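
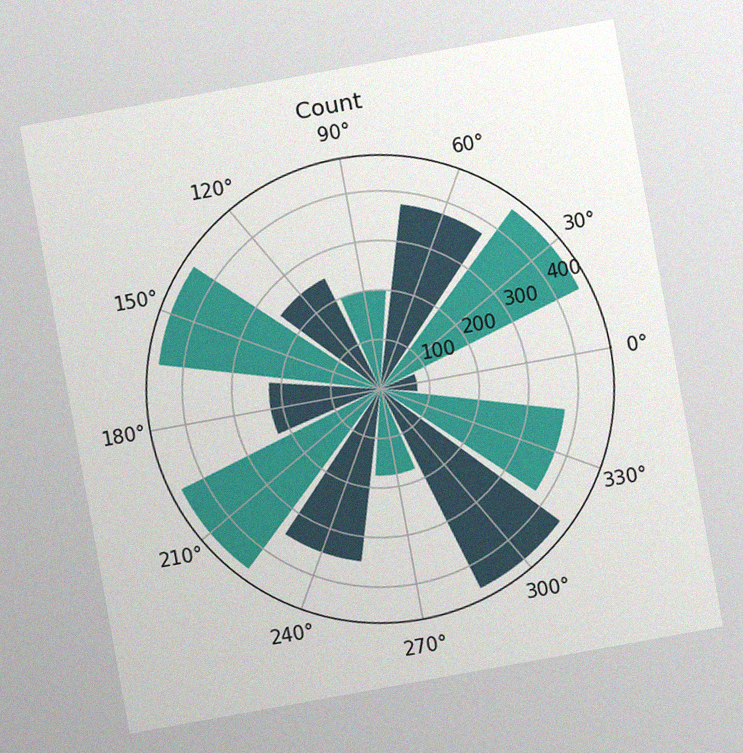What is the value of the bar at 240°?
350

The chart is tilted about 10° counter-clockwise, with some photo noise. The bar at 240° reaches 350 on the radial axis.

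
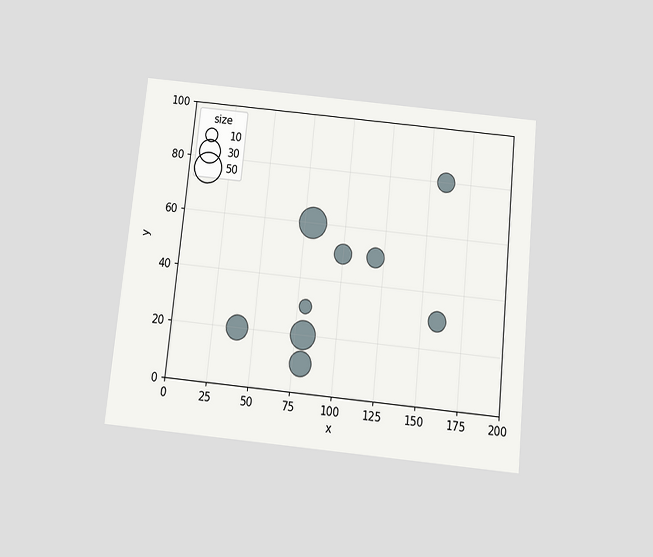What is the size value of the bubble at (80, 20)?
The chart is tilted about 6° clockwise and viewed slightly from below. Matching the bubble at (80, 20) against the size legend gives 40.

40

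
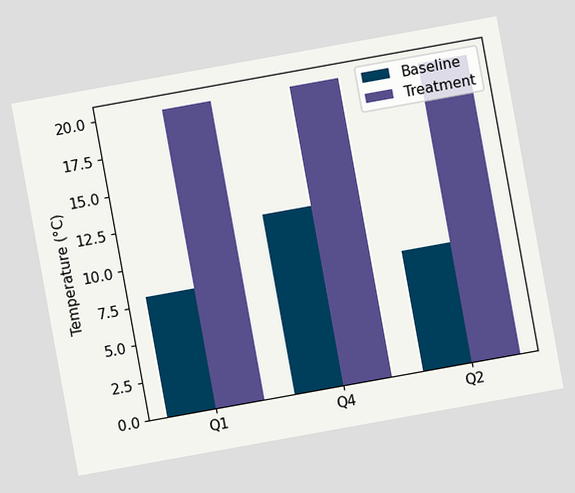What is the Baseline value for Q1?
The chart is tilted about 10° counter-clockwise. The Baseline bar at Q1 reaches 8°C on the y-axis.

8°C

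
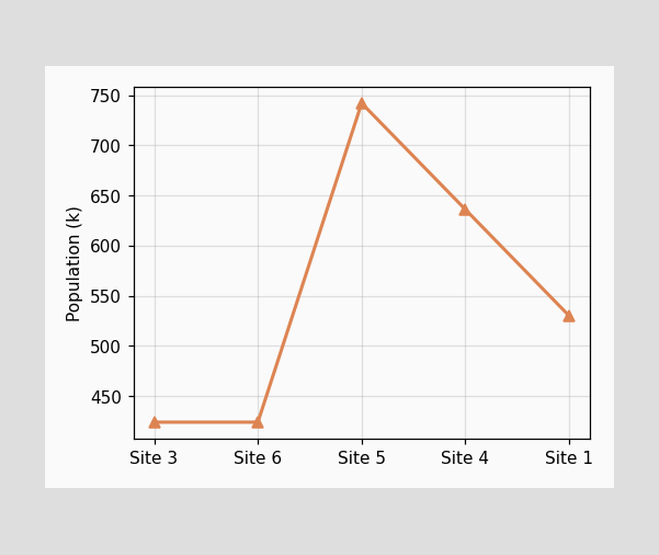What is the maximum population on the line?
The highest point is at Site 5, and reading across to the y-axis gives 742k.

742k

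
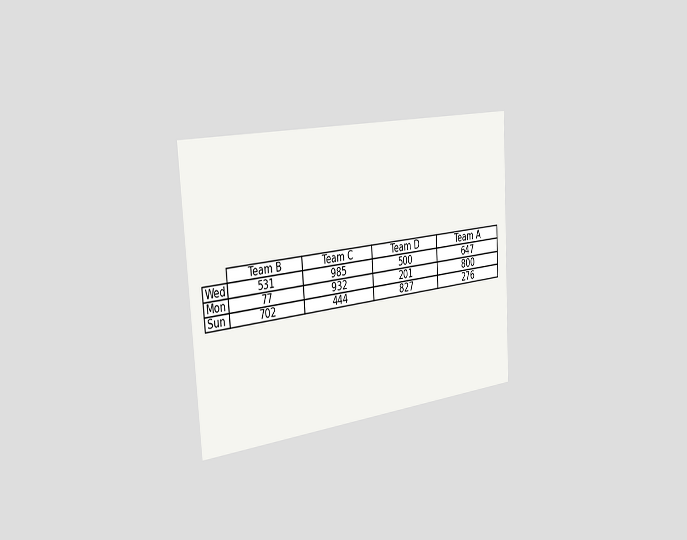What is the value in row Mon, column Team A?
800

The chart is tilted about 4° counter-clockwise and viewed slightly from the left. The (Mon, Team A) cell reads 800.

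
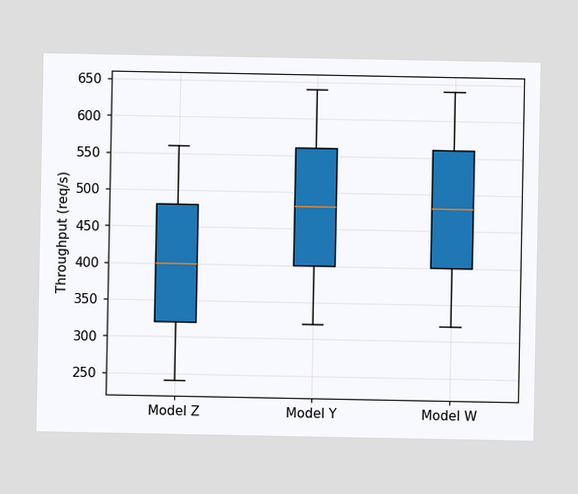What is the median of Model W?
480req/s

The median line in the Model W box sits at 480req/s.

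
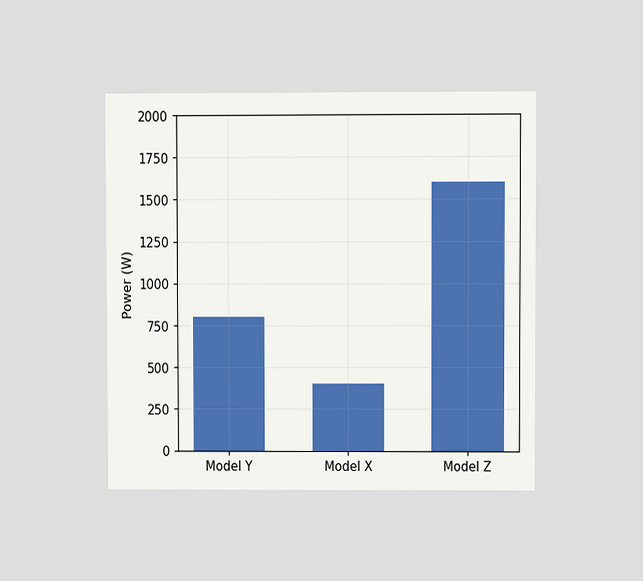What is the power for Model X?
400W

The chart is viewed at a slight angle. Reading along the chart's y-axis, the Model X bar reaches 400W.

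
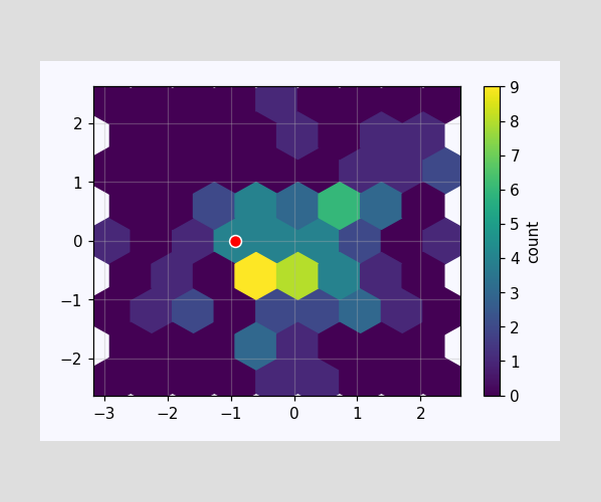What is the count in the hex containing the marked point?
The marked hex reads 4 on the colorbar.

4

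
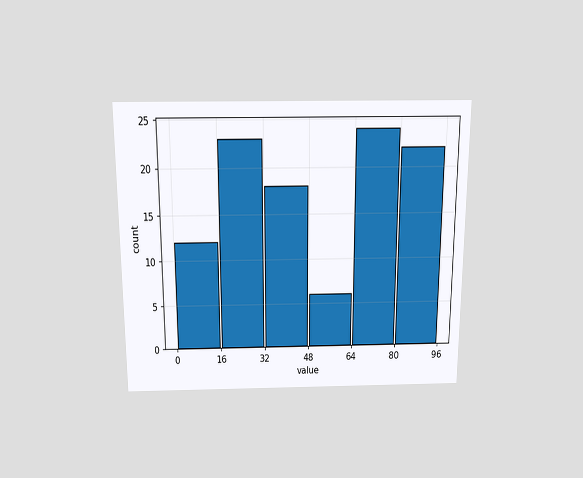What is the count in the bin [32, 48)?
The chart is viewed slightly from above. The [32, 48) bin has height 18.

18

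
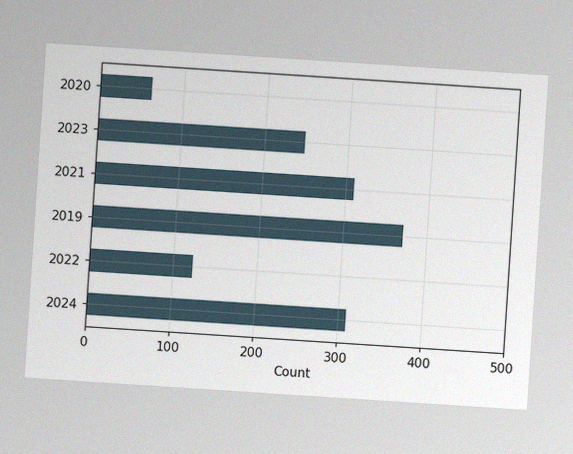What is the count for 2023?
The chart is tilted about 4° clockwise, with some photo noise. Reading along the chart's x-axis, the 2023 bar reaches 248.

248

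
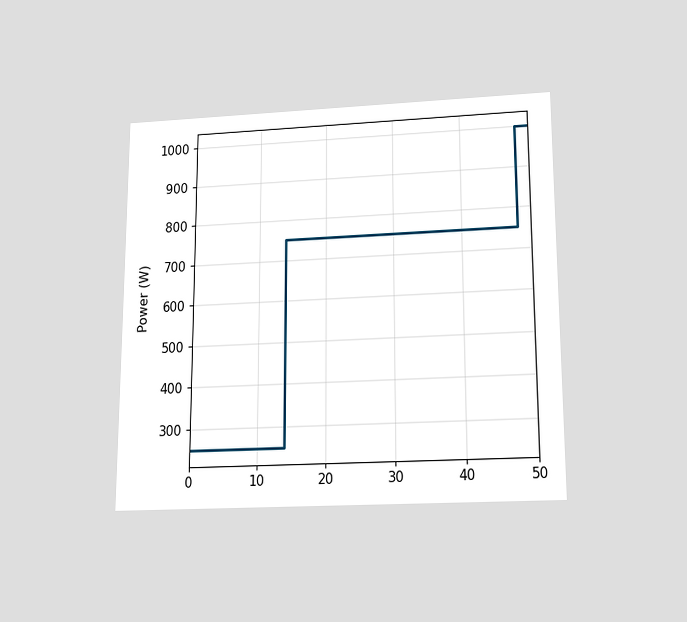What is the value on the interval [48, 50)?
The chart is viewed slightly from below. On [48, 50) the step sits at 1000W.

1000W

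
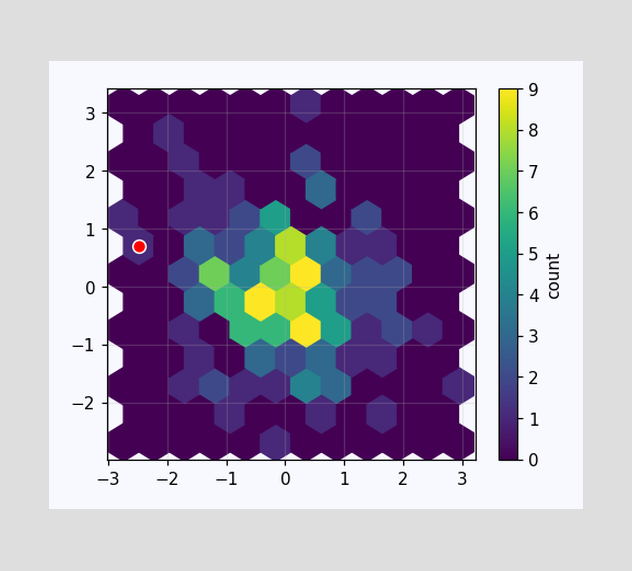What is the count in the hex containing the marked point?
1

The marked hex reads 1 on the colorbar.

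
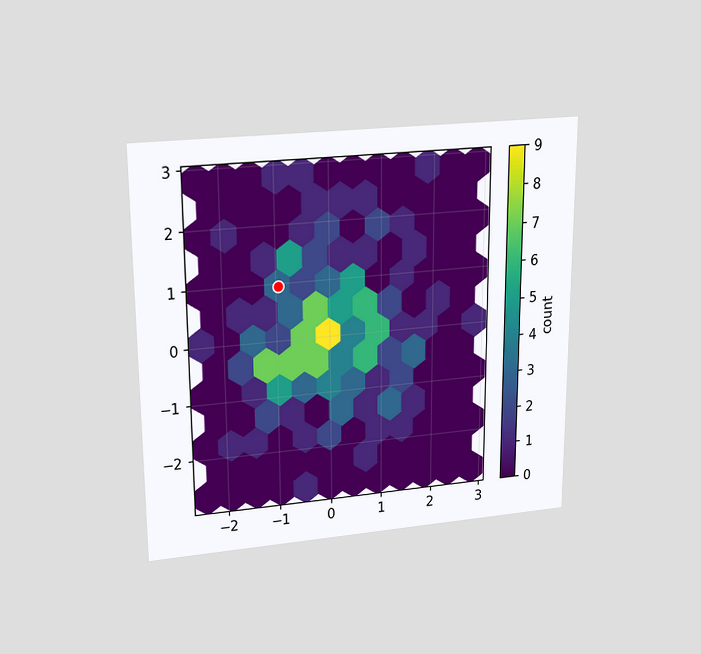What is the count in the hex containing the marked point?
3

The chart is viewed slightly from above. The marked hex reads 3 on the colorbar.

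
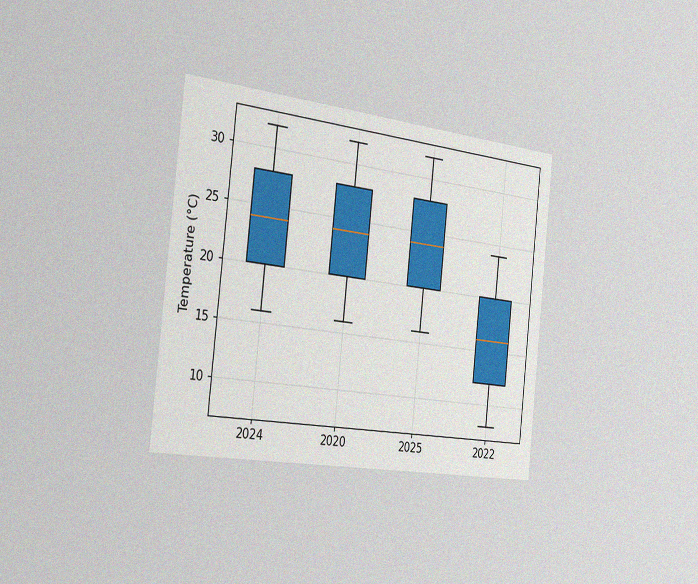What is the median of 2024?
24°C

The chart is tilted about 6° clockwise and viewed slightly from the left, with some photo noise. The median line in the 2024 box sits at 24°C.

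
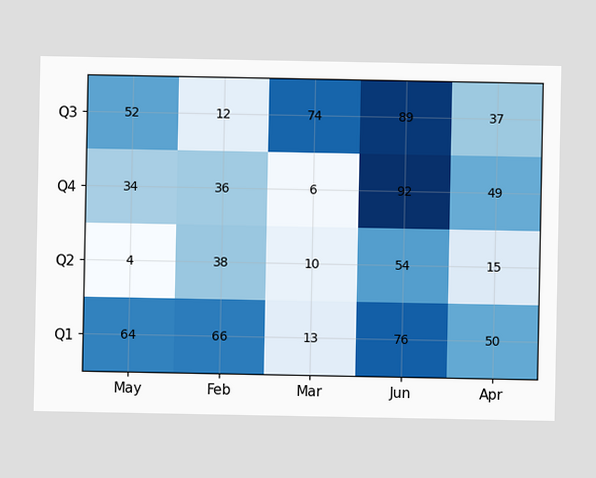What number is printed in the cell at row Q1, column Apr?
50

The (Q1, Apr) cell reads 50.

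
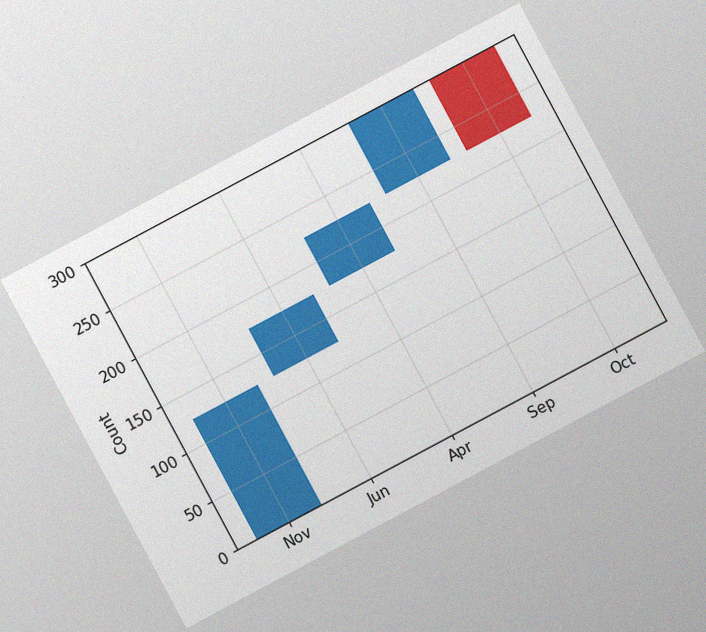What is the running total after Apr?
The chart is tilted about 28° counter-clockwise, with some photo noise. After Apr the running total reaches 225.

225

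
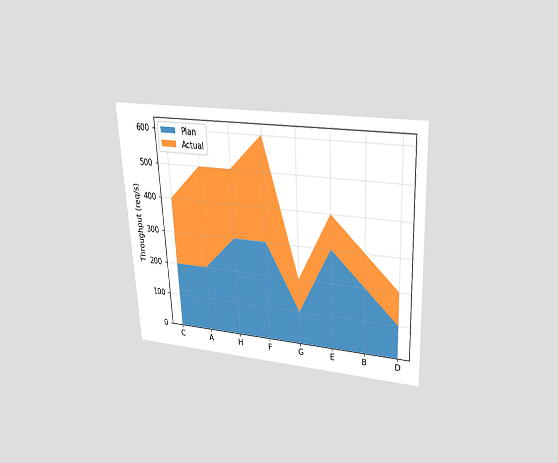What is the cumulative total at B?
300req/s

The chart is tilted about 3° counter-clockwise and viewed slightly from above. The stacked total at B reaches 300req/s.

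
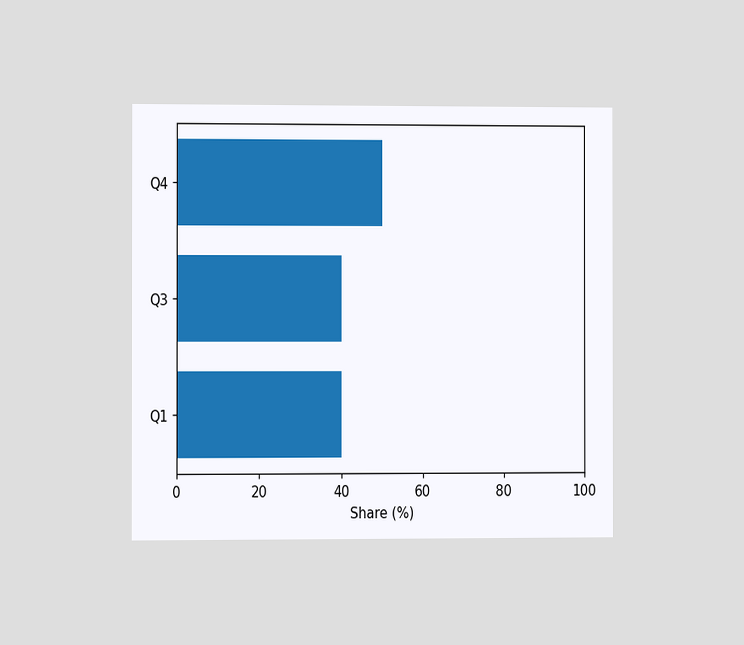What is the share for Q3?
The chart is viewed slightly from the left. Reading along the chart's x-axis, the Q3 bar reaches 40%.

40%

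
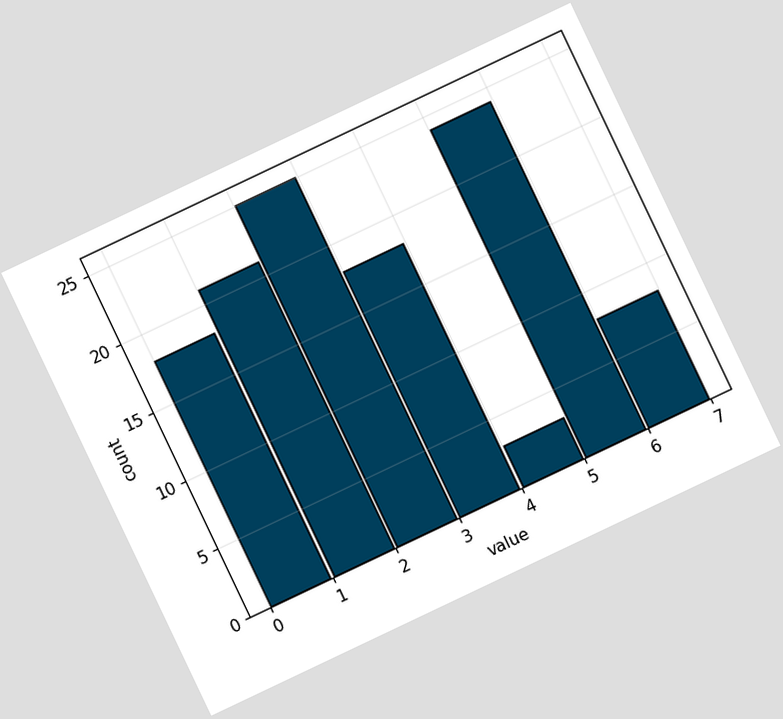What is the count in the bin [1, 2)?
21

The chart is tilted about 25° counter-clockwise. The [1, 2) bin has height 21.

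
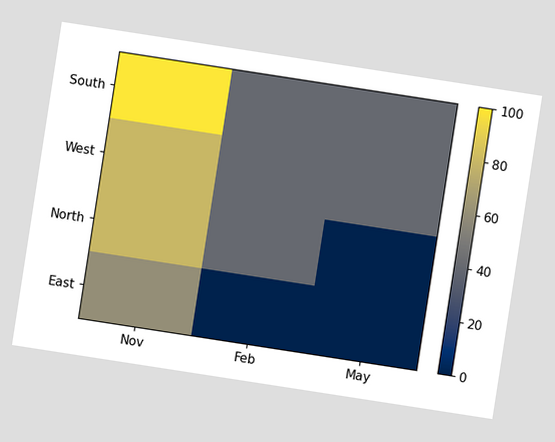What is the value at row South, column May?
The chart is tilted about 9° clockwise. Matching cell (South, May) against the colorbar gives 40.

40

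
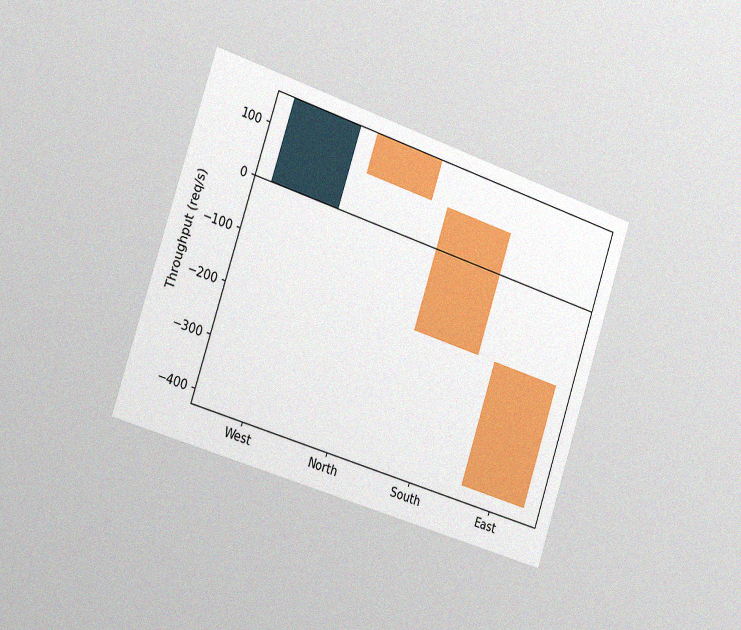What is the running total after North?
The chart is tilted about 18° clockwise and viewed slightly from the left, with some photo noise. After North the running total reaches 80req/s.

80req/s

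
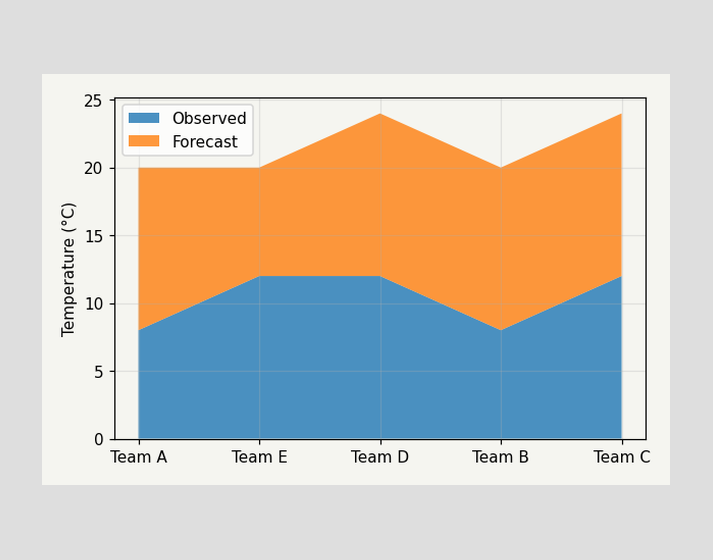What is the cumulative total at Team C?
The stacked total at Team C reaches 24°C.

24°C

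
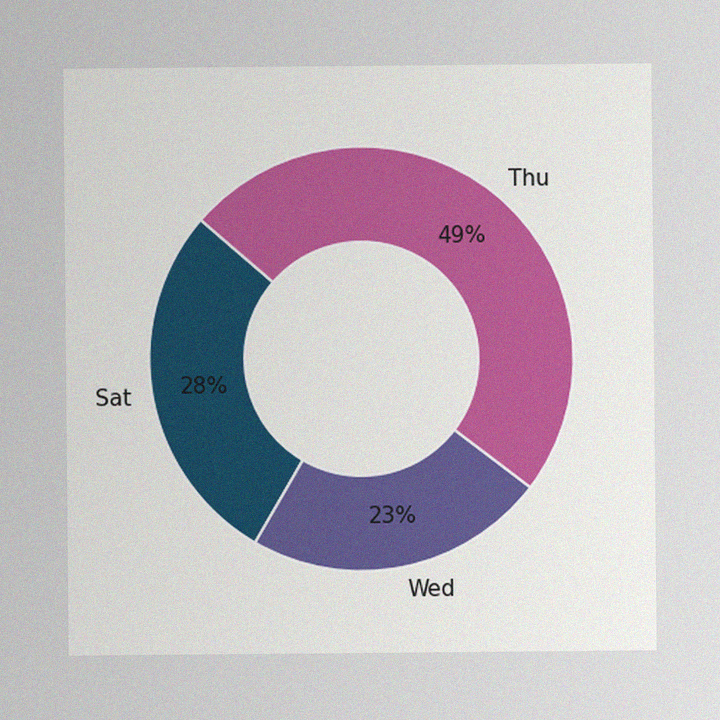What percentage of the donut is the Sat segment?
The image has some photo noise and uneven lighting. The Sat segment takes up 28% of the ring.

28%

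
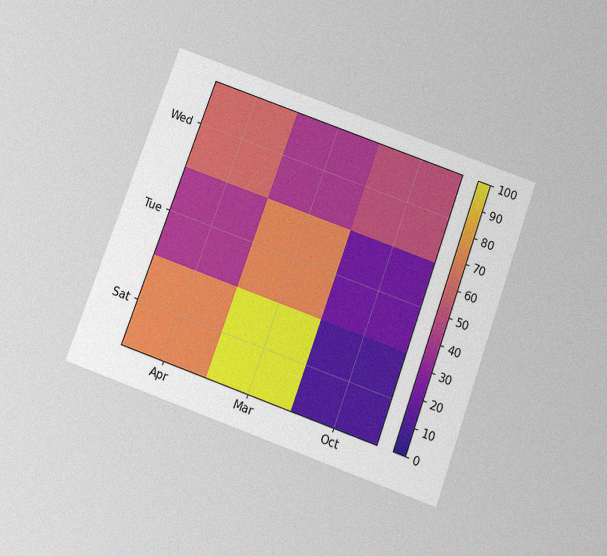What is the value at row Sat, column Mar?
100

The chart is tilted about 20° clockwise and viewed slightly from below, with some photo noise. Matching cell (Sat, Mar) against the colorbar gives 100.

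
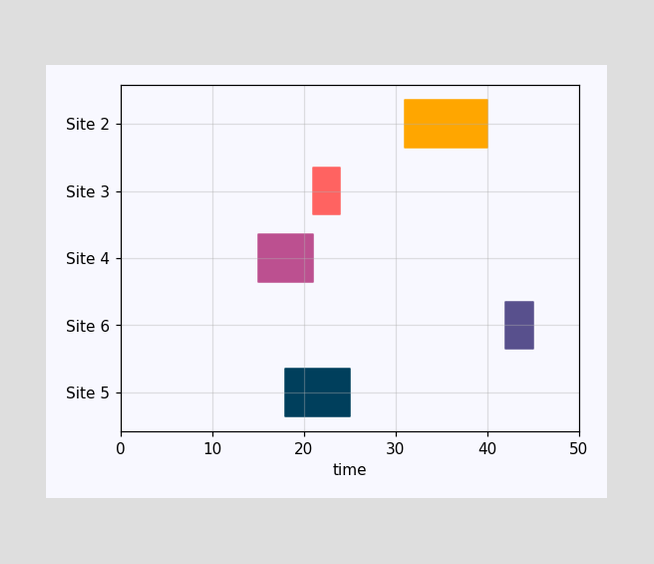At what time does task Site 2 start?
31

The Site 2 bar begins at t=31.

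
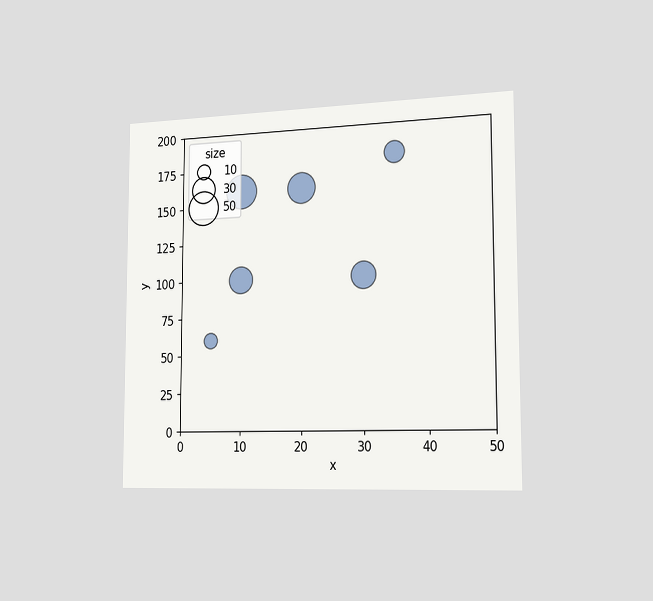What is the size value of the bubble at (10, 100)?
30

The chart is viewed slightly from the right. Matching the bubble at (10, 100) against the size legend gives 30.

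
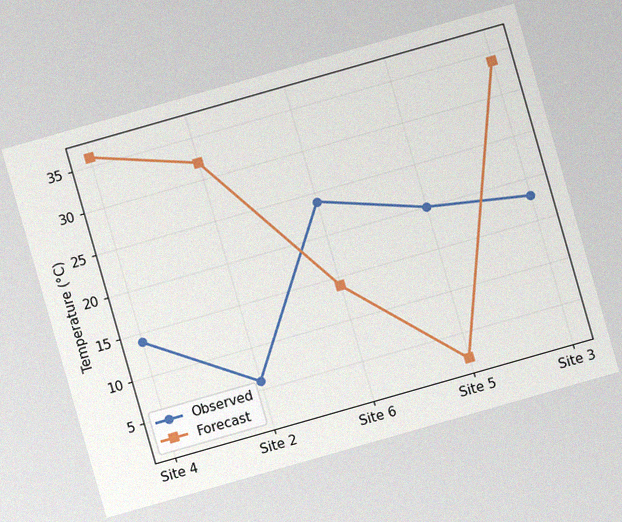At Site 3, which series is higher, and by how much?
Forecast, by 16°C

The chart is tilted about 16° counter-clockwise, with some photo noise. At Site 3, Forecast sits above the other line by 16°C.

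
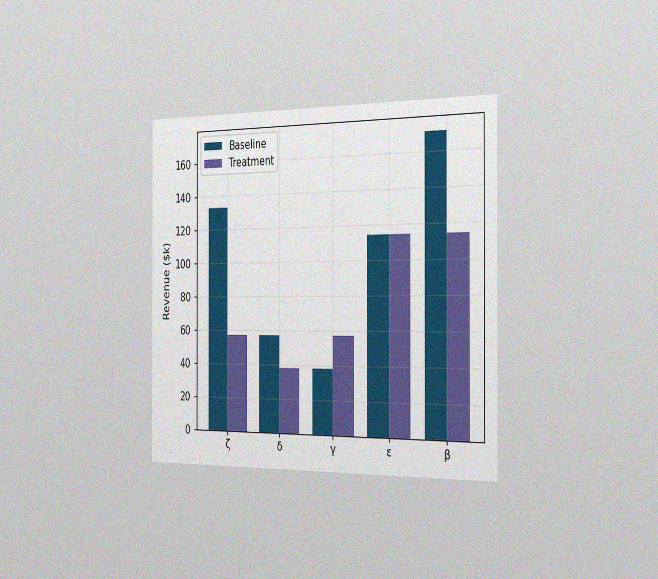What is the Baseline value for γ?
The chart is viewed slightly from the right, with some photo noise. The Baseline bar at γ reaches $38k on the y-axis.

$38k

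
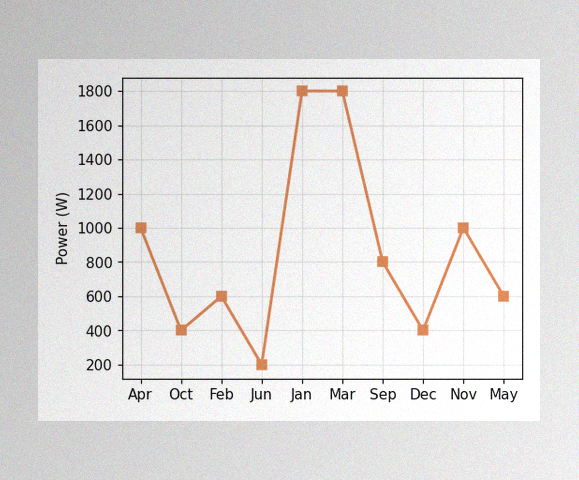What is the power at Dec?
The image has some photo noise and uneven lighting. At Dec, the line is at 400W.

400W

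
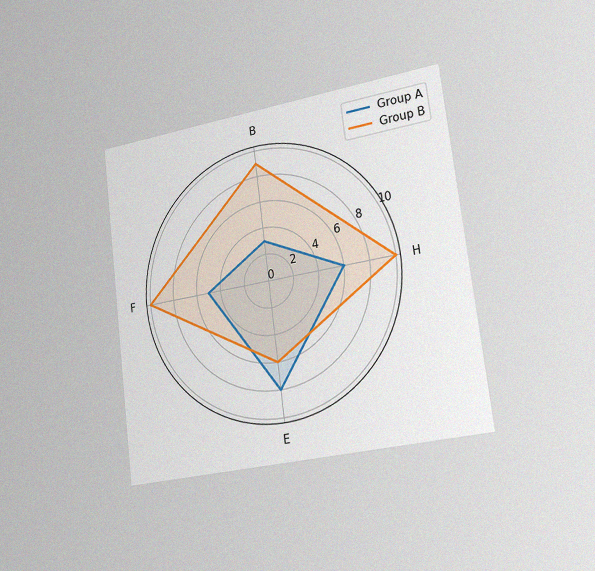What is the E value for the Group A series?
8

The chart is tilted about 7° counter-clockwise and viewed slightly from the right, with some photo noise. On the E axis, Group A reaches 8.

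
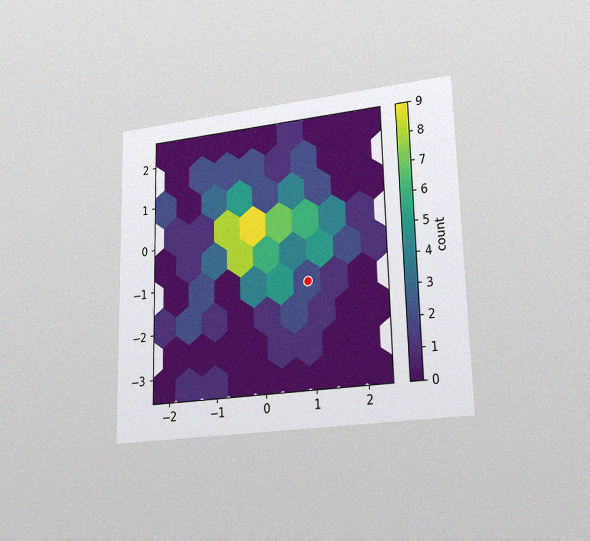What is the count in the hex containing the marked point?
2

The chart is viewed at a slight angle, with some photo noise. The marked hex reads 2 on the colorbar.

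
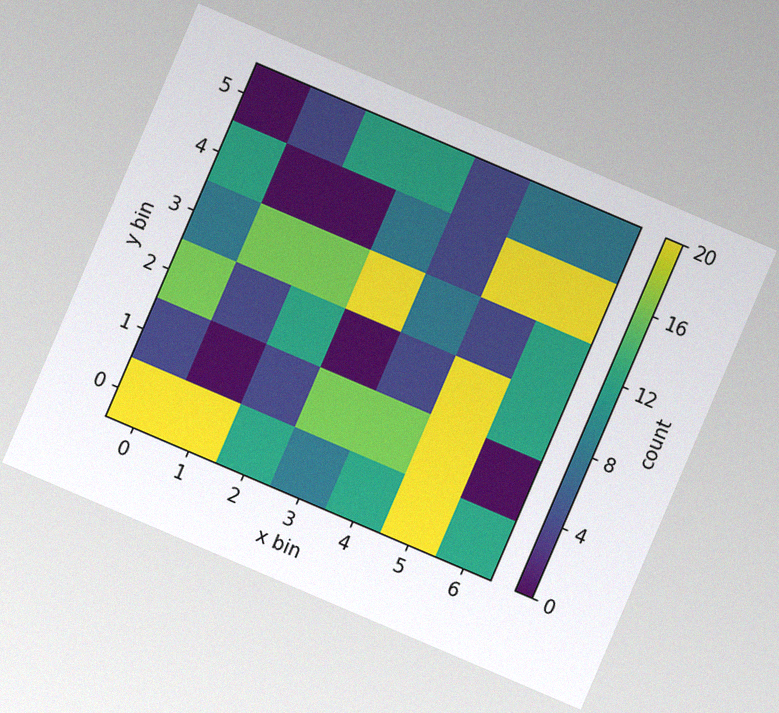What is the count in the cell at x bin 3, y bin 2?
0

The chart is tilted about 23° clockwise, with some photo noise. Matching the cell (3, 2) against the colorbar gives 0.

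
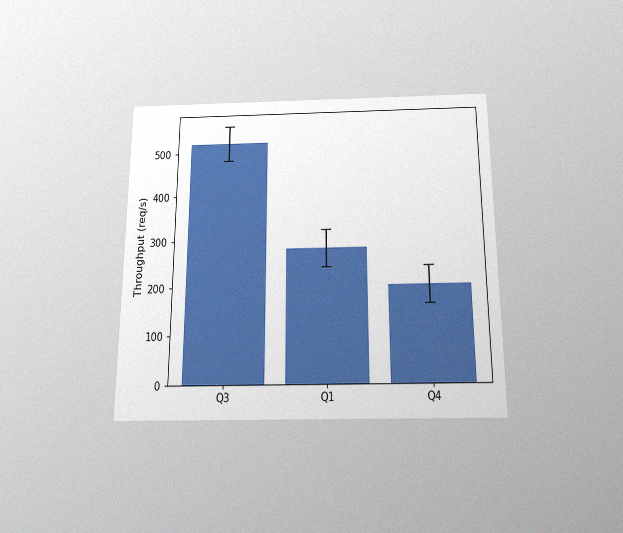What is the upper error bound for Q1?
The chart is viewed slightly from below, with some photo noise. The Q1 bar's upper whisker reaches 320req/s.

320req/s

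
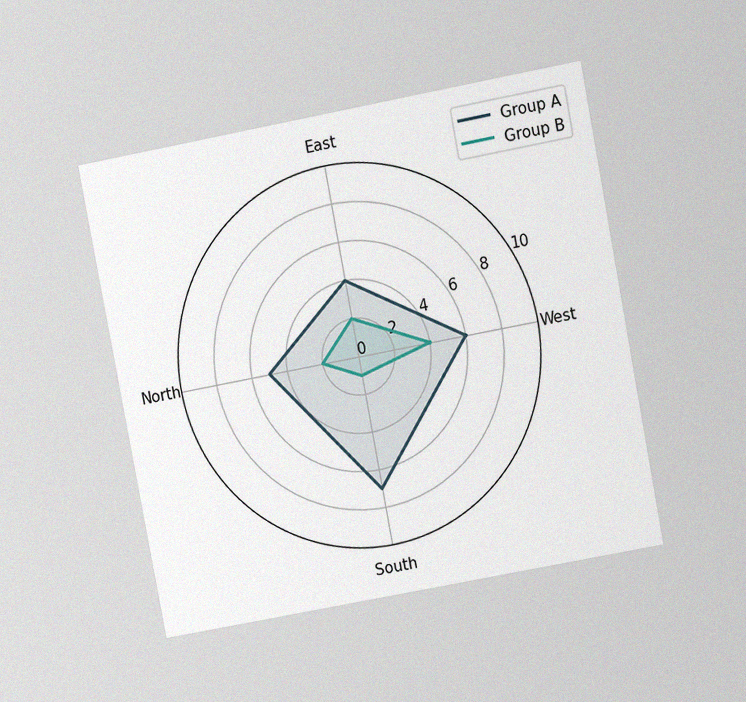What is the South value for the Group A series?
The chart is tilted about 11° counter-clockwise and viewed at a slight angle, with some photo noise. On the South axis, Group A reaches 7.

7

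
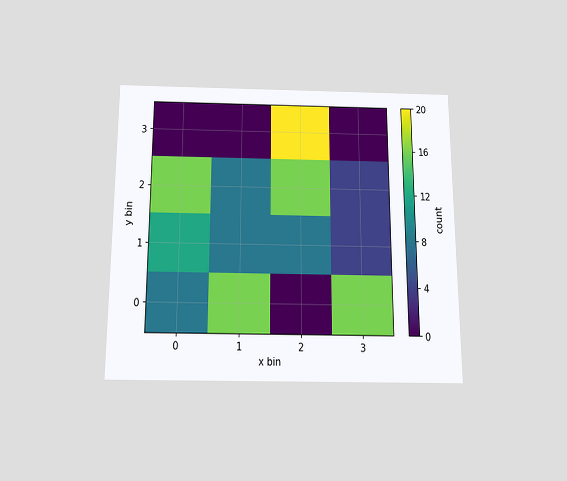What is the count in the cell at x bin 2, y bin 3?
The chart is viewed slightly from below. Matching the cell (2, 3) against the colorbar gives 20.

20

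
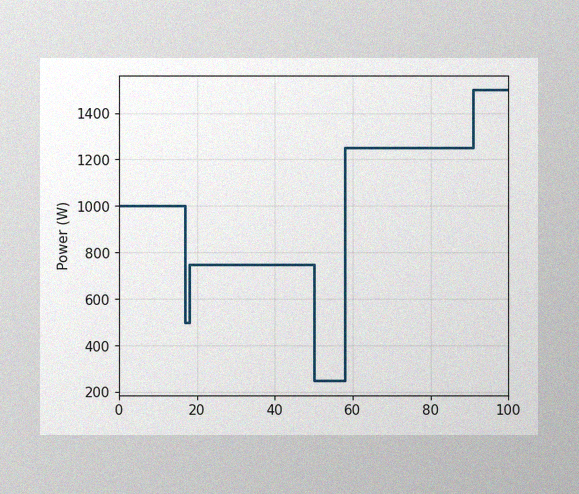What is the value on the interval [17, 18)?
500W

The image has some photo noise and uneven lighting. On [17, 18) the step sits at 500W.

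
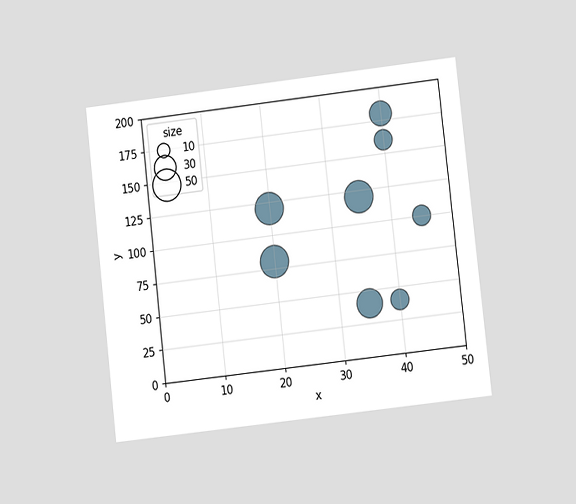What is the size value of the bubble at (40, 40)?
20

The chart is tilted about 6° counter-clockwise and viewed at a slight angle. Matching the bubble at (40, 40) against the size legend gives 20.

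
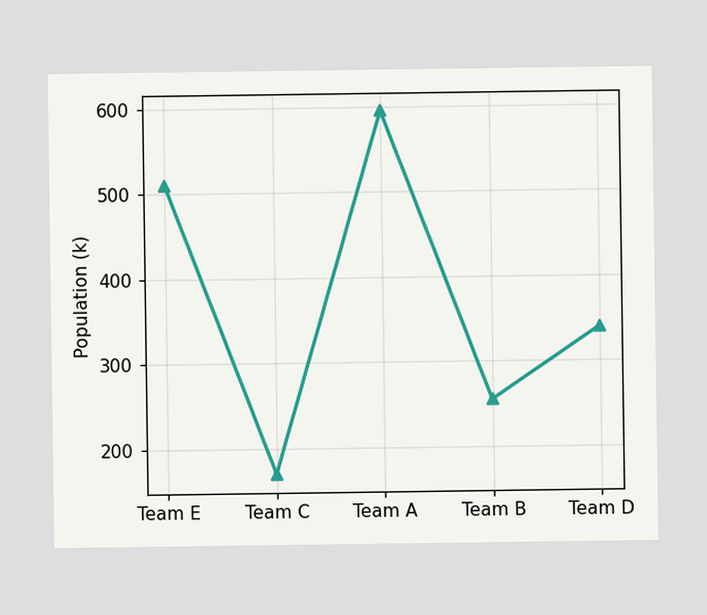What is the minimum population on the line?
170k

The lowest point is at Team C, and reading across to the y-axis gives 170k.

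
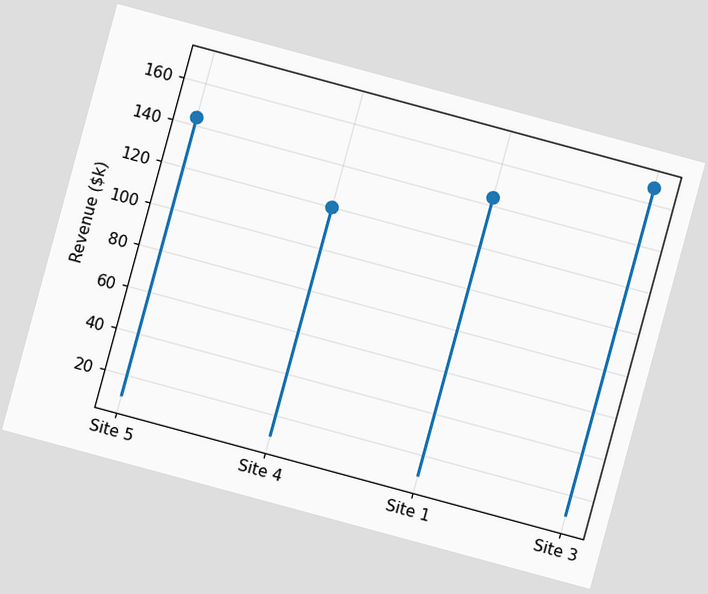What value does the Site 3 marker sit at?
The chart is tilted about 15° clockwise. The Site 3 marker sits at $168k.

$168k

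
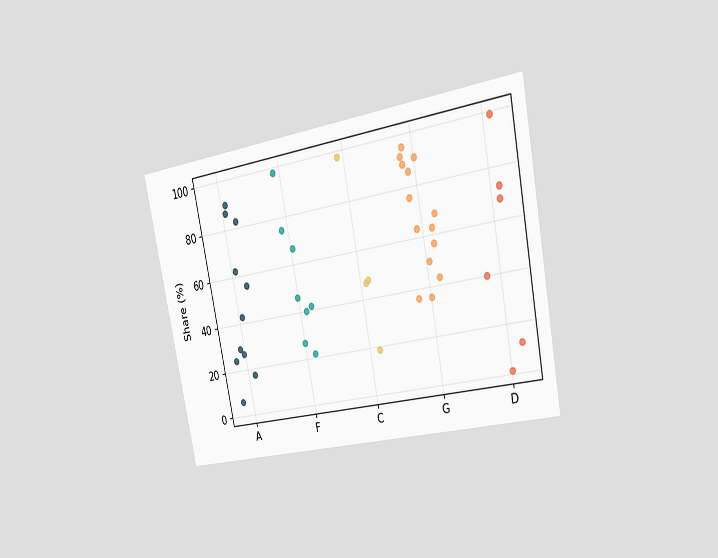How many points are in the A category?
The chart is tilted about 11° counter-clockwise and viewed slightly from the right. Counting the markers in the A column gives 11.

11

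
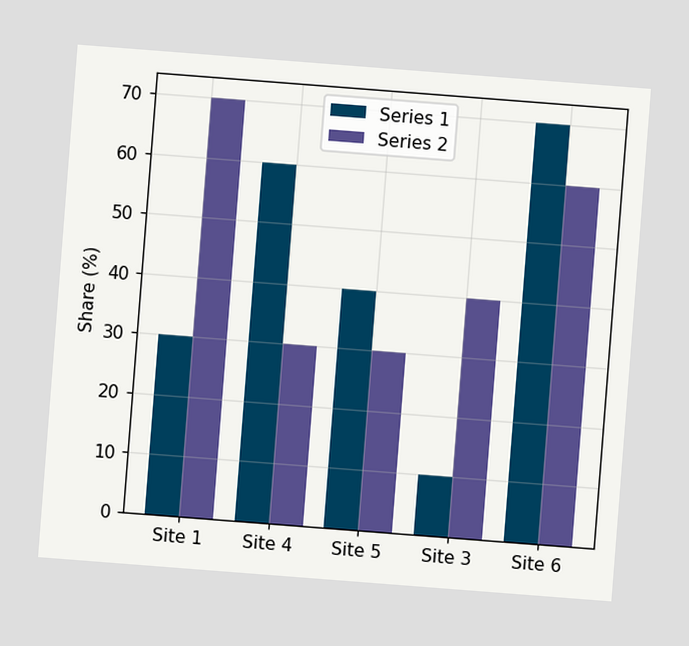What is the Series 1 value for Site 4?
60%

The chart is tilted about 4° clockwise. The Series 1 bar at Site 4 reaches 60% on the y-axis.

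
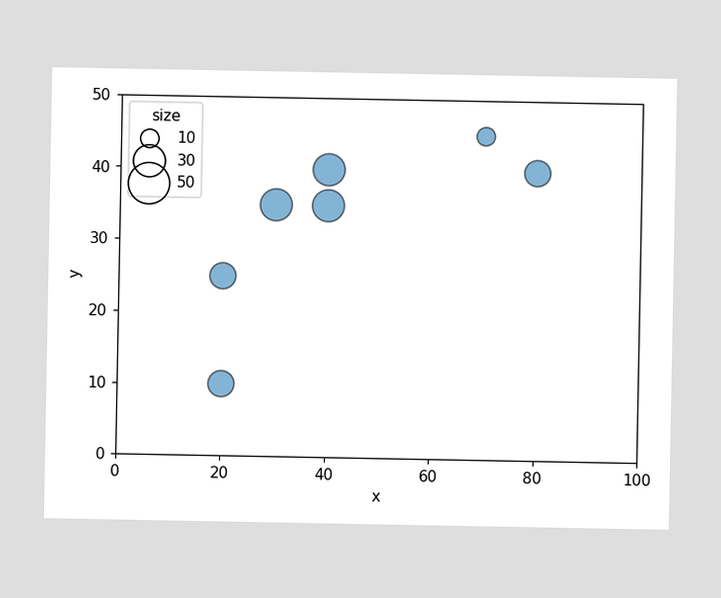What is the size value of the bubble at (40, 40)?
Matching the bubble at (40, 40) against the size legend gives 30.

30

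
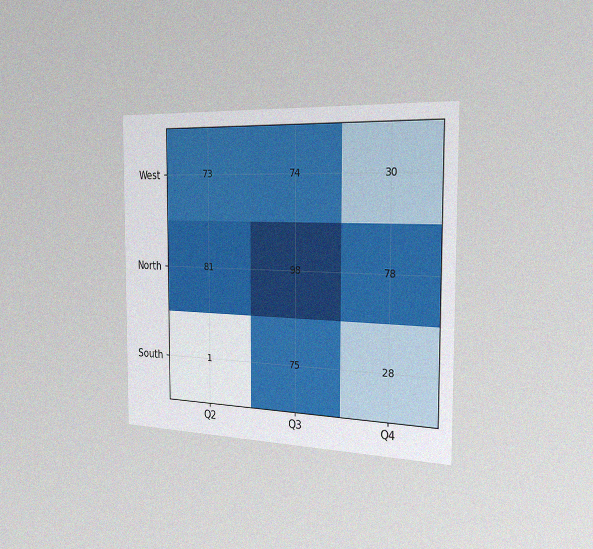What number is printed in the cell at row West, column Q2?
73

The chart is viewed slightly from the right, with some photo noise. The (West, Q2) cell reads 73.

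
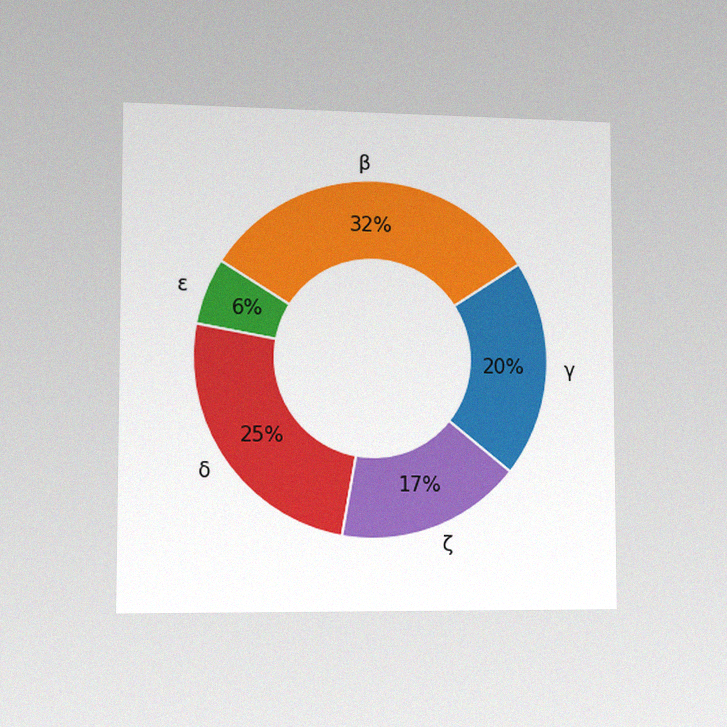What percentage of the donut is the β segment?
The chart is viewed slightly from the left, with some photo noise. The β segment takes up 32% of the ring.

32%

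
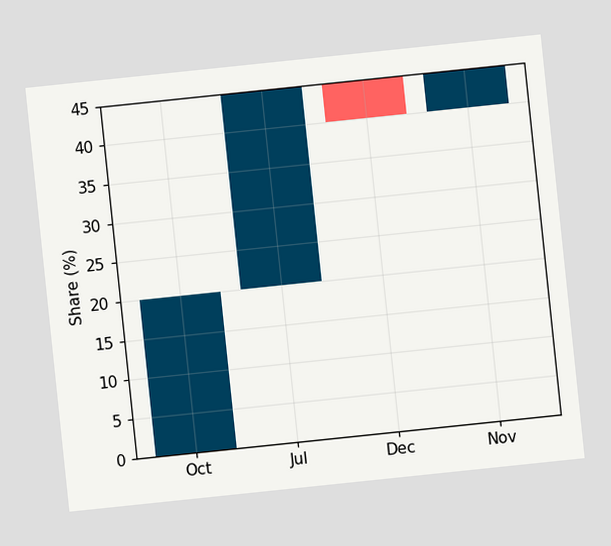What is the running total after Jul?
45%

The chart is tilted about 6° counter-clockwise. After Jul the running total reaches 45%.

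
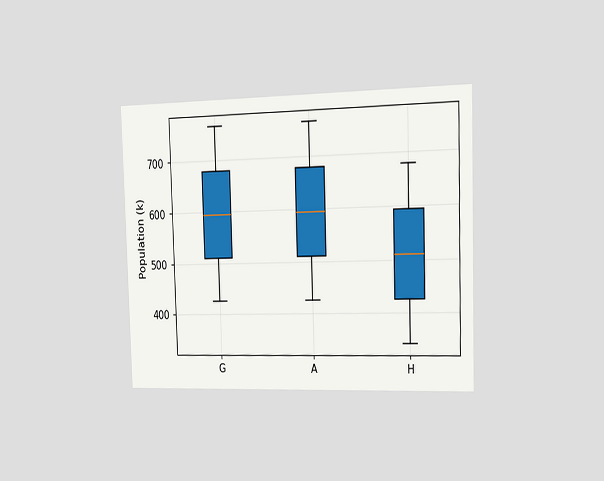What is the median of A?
The chart is viewed slightly from the right. The median line in the A box sits at 595k.

595k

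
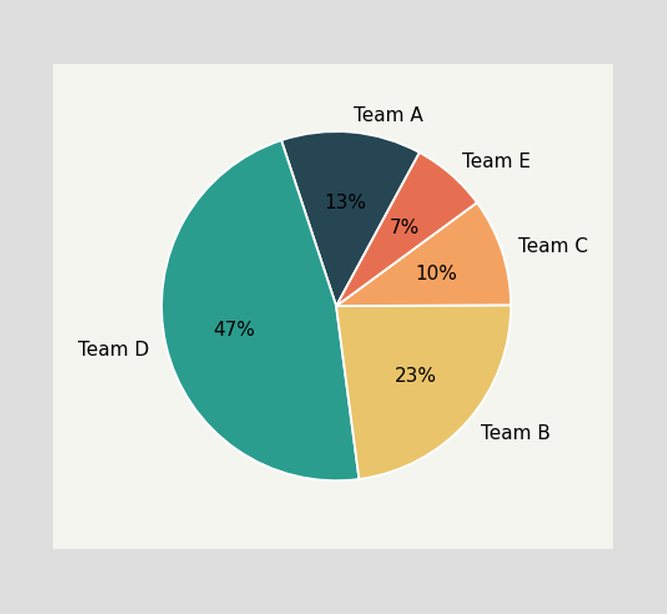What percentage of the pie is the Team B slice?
23%

The Team B slice takes up 23% of the pie.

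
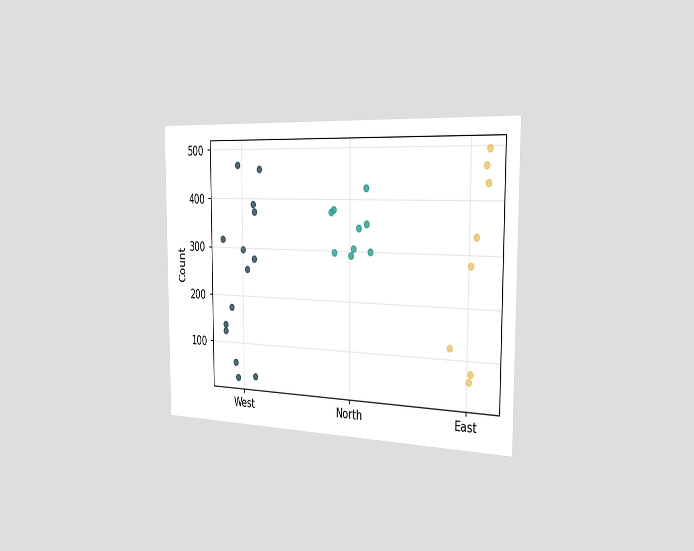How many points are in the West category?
The chart is viewed slightly from the right. Counting the markers in the West column gives 14.

14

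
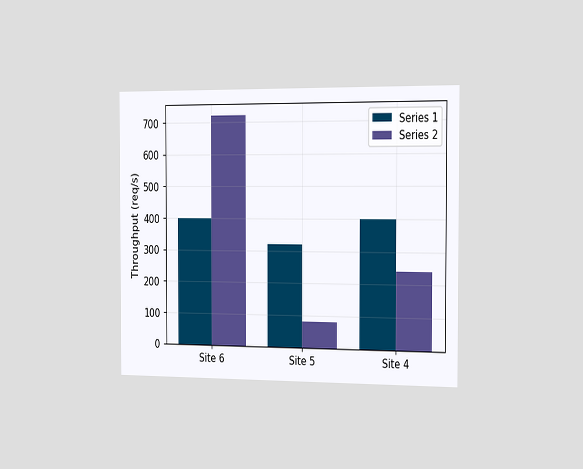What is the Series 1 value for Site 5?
320req/s

The chart is viewed slightly from the right. The Series 1 bar at Site 5 reaches 320req/s on the y-axis.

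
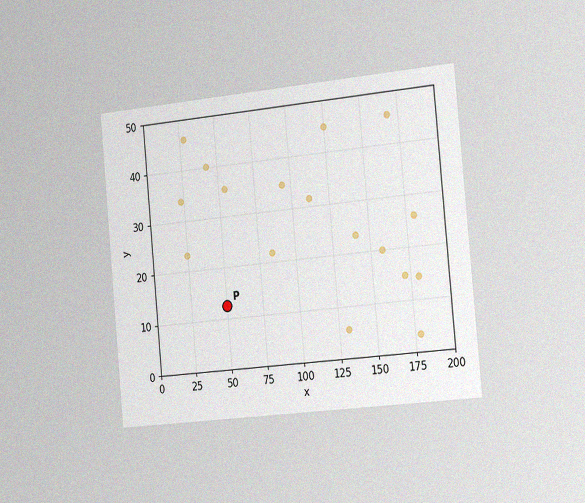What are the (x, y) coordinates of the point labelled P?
The chart is tilted about 5° counter-clockwise and viewed slightly from the right, with some photo noise. Following the gridlines from P to each axis, P sits at (50, 12.5).

(50, 12.5)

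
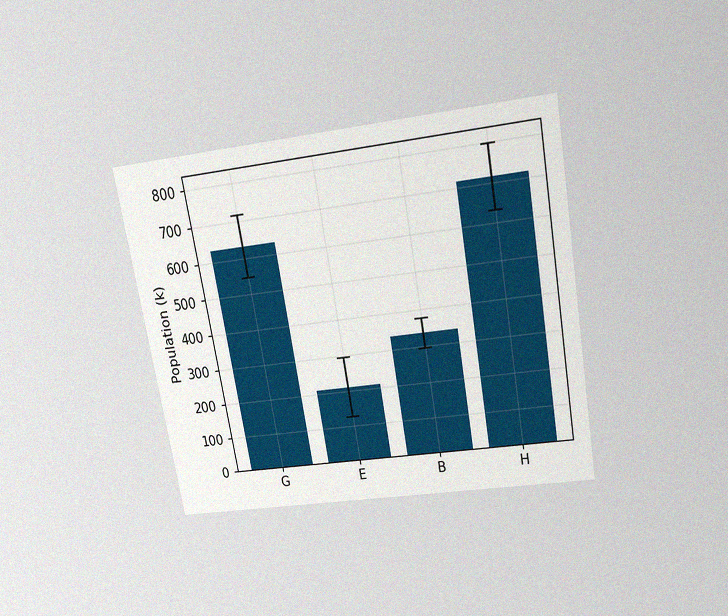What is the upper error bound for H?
The chart is tilted about 10° counter-clockwise and viewed slightly from above, with some photo noise. The H bar's upper whisker reaches 798k.

798k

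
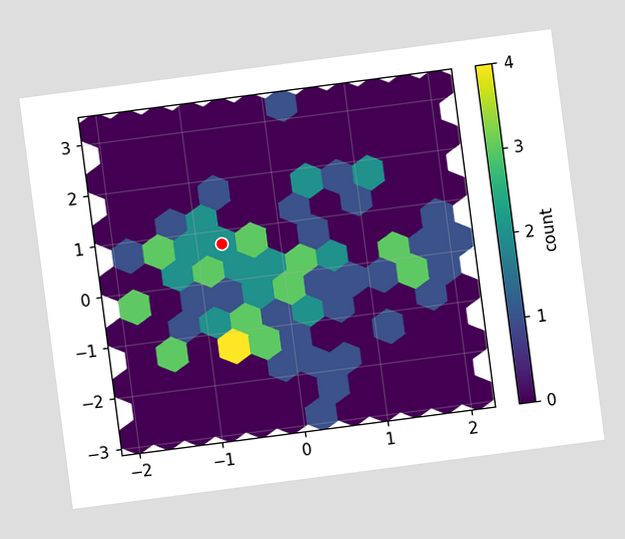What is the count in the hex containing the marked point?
2

The chart is tilted about 7° counter-clockwise. The marked hex reads 2 on the colorbar.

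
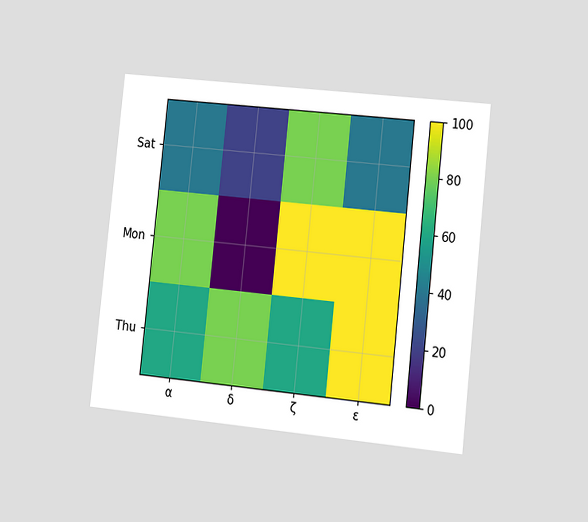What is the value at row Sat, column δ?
The chart is tilted about 6° clockwise and viewed slightly from the right. Matching cell (Sat, δ) against the colorbar gives 20.

20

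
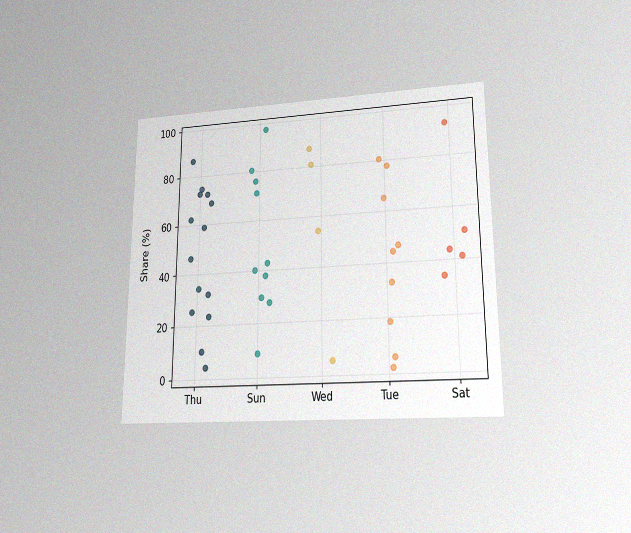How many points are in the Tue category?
9

The chart is viewed at a slight angle, with some photo noise. Counting the markers in the Tue column gives 9.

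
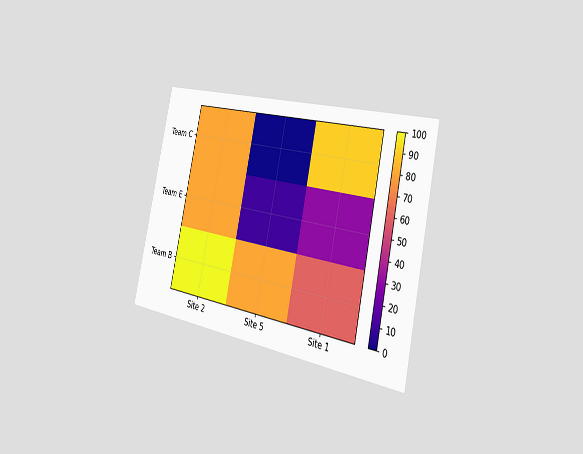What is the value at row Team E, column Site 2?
80

The chart is tilted about 12° clockwise and viewed slightly from the right. Matching cell (Team E, Site 2) against the colorbar gives 80.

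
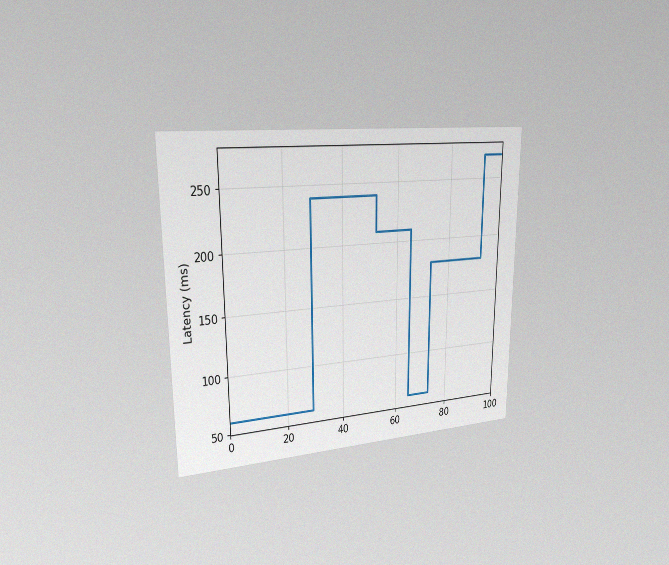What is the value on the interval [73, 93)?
The chart is viewed slightly from the left, with some photo noise. On [73, 93) the step sits at 180ms.

180ms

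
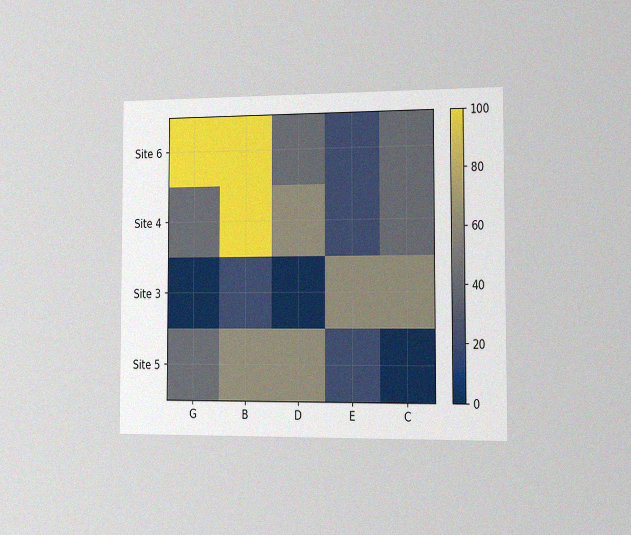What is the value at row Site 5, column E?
20

The chart is viewed slightly from the right, with some photo noise. Matching cell (Site 5, E) against the colorbar gives 20.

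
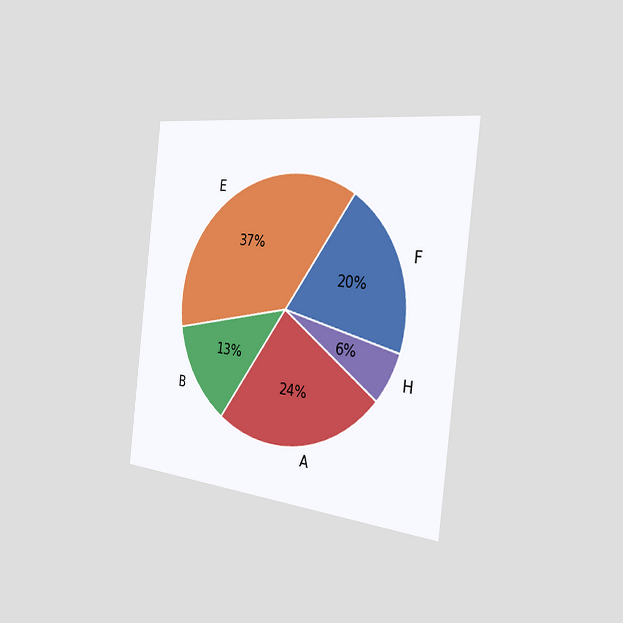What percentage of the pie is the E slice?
37%

The chart is tilted about 7° clockwise and viewed slightly from the right. The E slice takes up 37% of the pie.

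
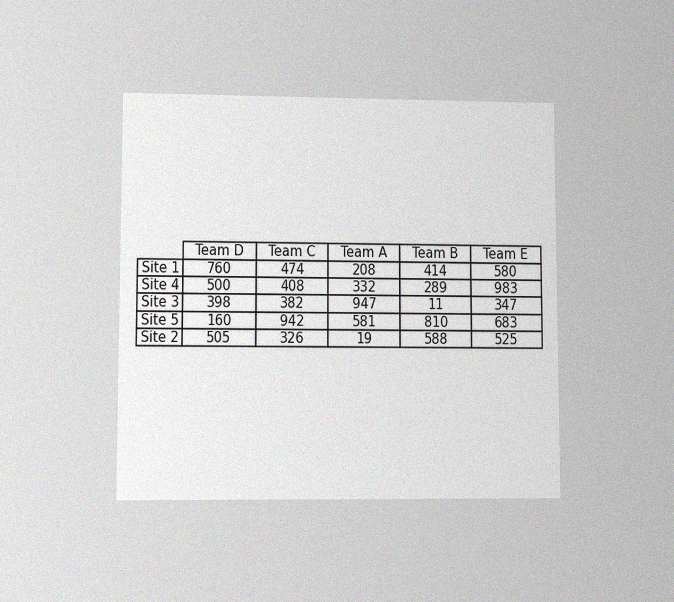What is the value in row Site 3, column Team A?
The chart is viewed at a slight angle, with some photo noise. The (Site 3, Team A) cell reads 947.

947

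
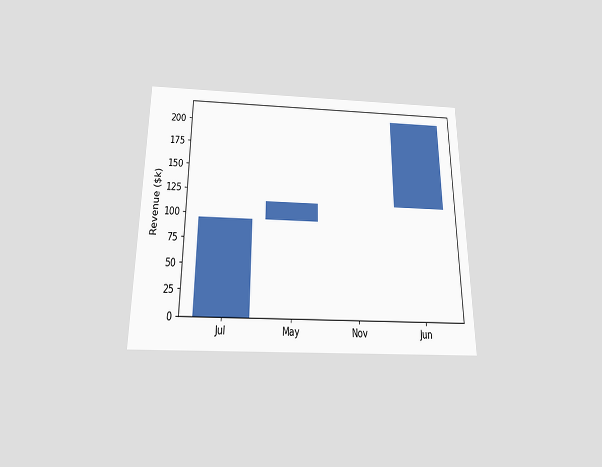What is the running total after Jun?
The chart is viewed slightly from below. After Jun the running total reaches $209k.

$209k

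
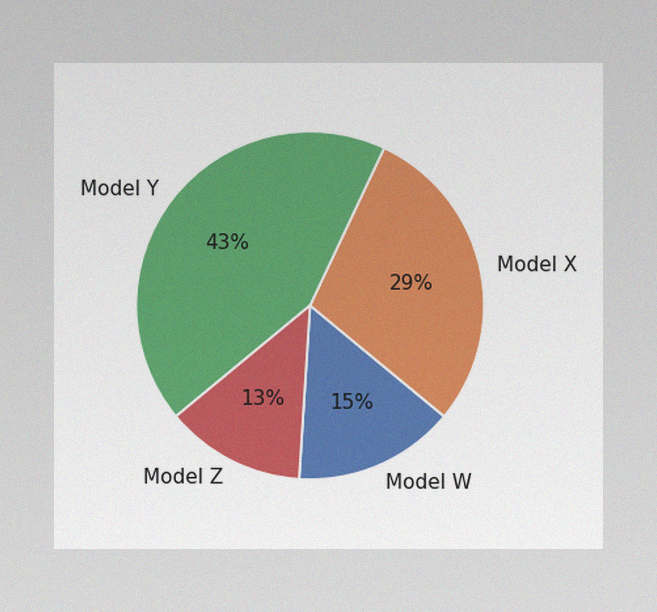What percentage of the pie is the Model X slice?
29%

The image has some photo noise and uneven lighting. The Model X slice takes up 29% of the pie.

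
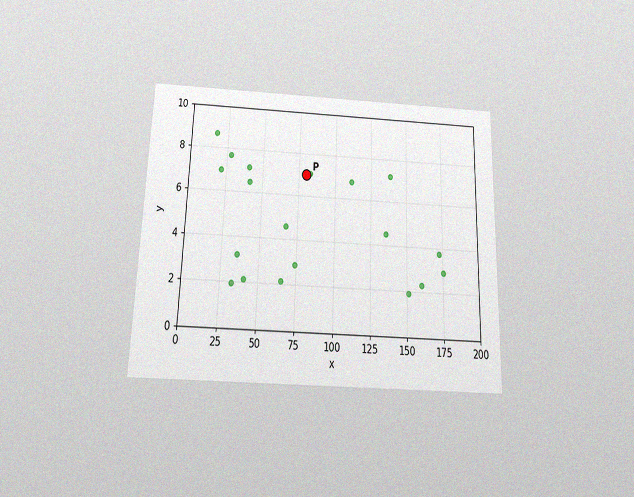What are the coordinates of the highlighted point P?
(80, 7)

The chart is viewed slightly from below, with some photo noise. Following the gridlines from P to each axis, P sits at (80, 7).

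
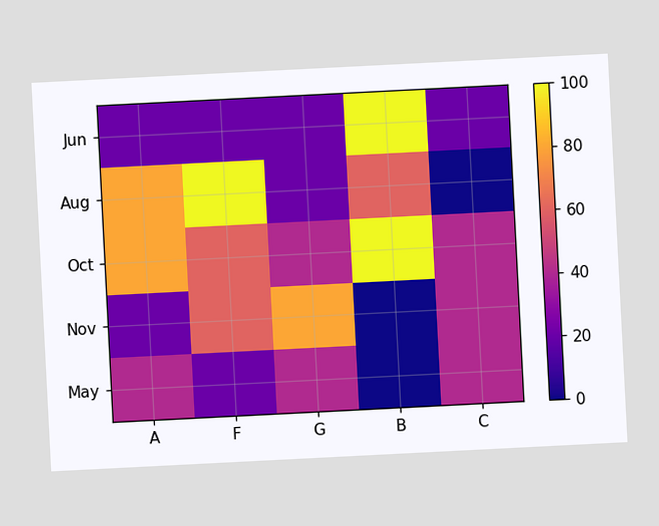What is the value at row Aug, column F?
100

The chart is tilted about 3° counter-clockwise. Matching cell (Aug, F) against the colorbar gives 100.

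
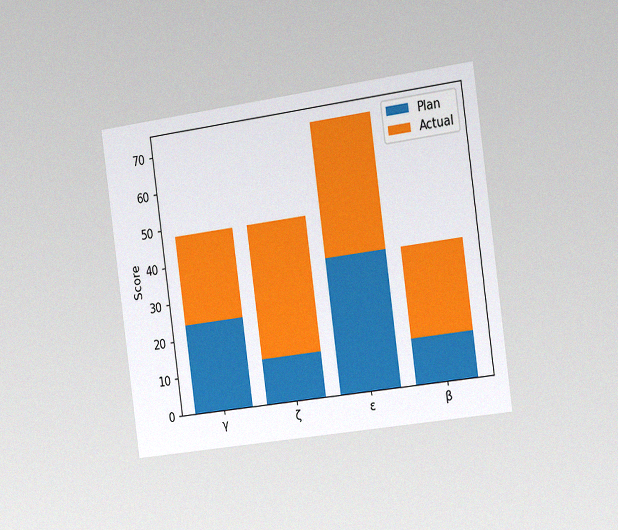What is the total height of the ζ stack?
The chart is tilted about 8° counter-clockwise and viewed slightly from the right, with some photo noise. The ζ stack's top reaches 48 on the y-axis.

48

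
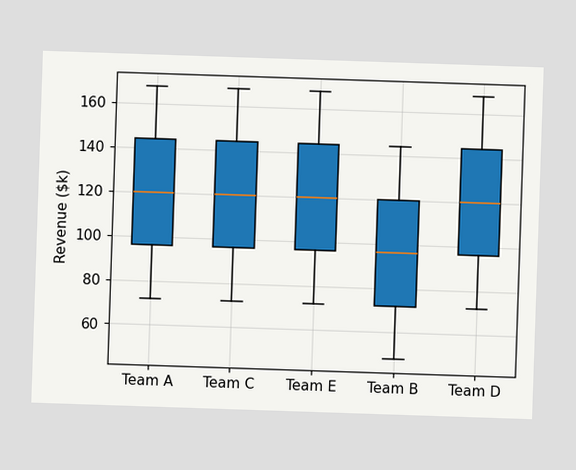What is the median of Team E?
$120k

The median line in the Team E box sits at $120k.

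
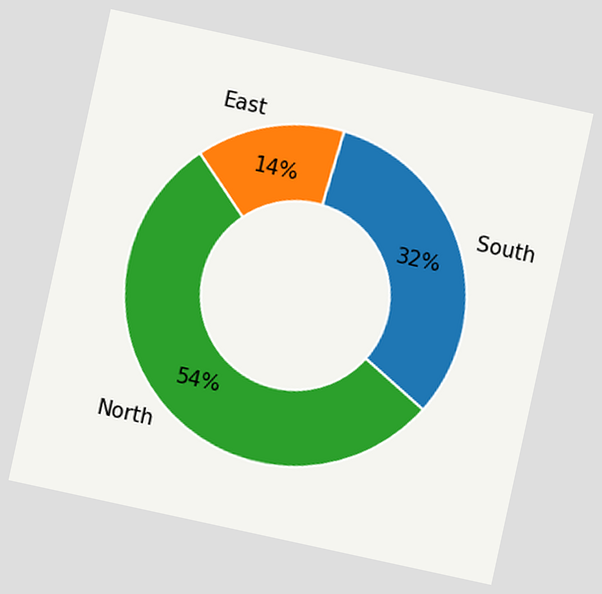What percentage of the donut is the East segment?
The chart is tilted about 12° clockwise. The East segment takes up 14% of the ring.

14%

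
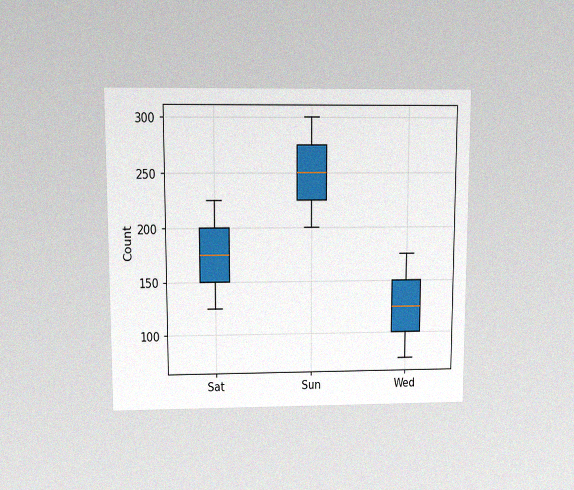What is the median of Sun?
The chart is viewed at a slight angle, with some photo noise. The median line in the Sun box sits at 250.

250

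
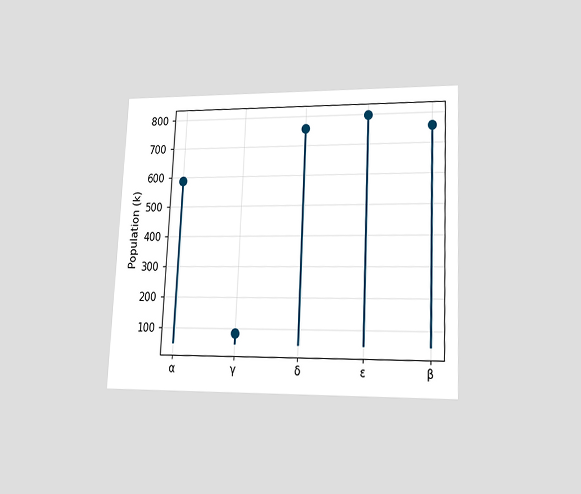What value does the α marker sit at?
588k

The chart is tilted about 3° clockwise and viewed at a slight angle. The α marker sits at 588k.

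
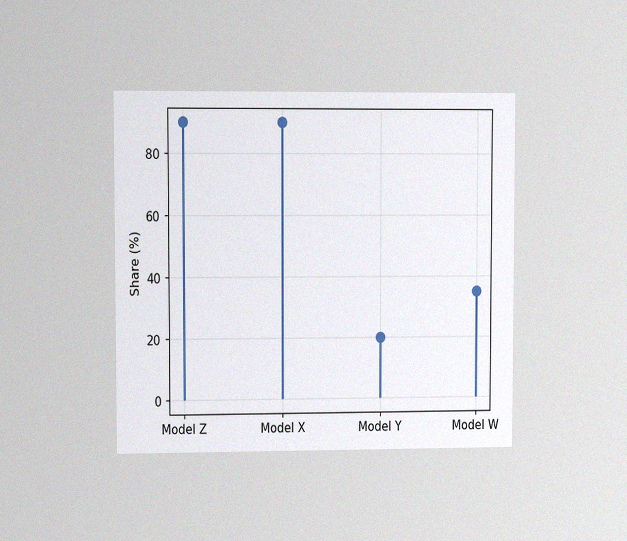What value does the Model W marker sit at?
The chart is viewed at a slight angle, with some photo noise. The Model W marker sits at 35%.

35%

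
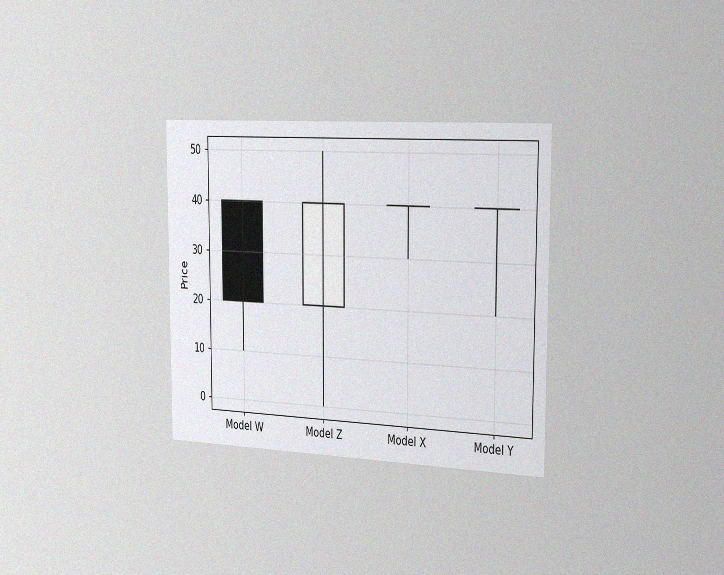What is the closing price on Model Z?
The chart is viewed slightly from the right, with some photo noise. The Model Z candle closes at 40.

40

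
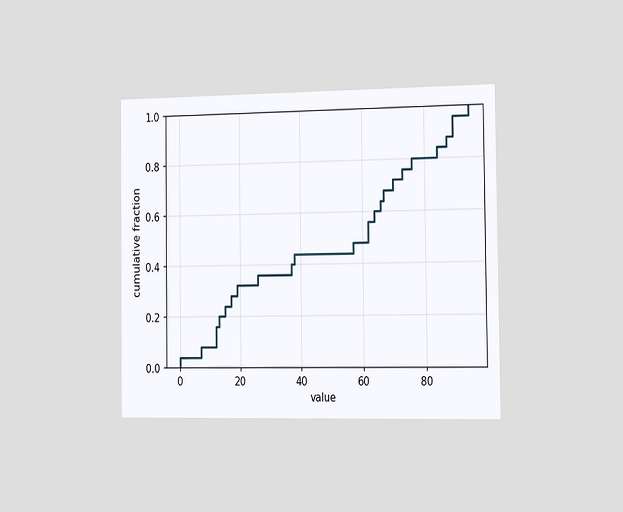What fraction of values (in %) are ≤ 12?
16%

The chart is viewed slightly from the right. At x=12 the ECDF step is at 16%.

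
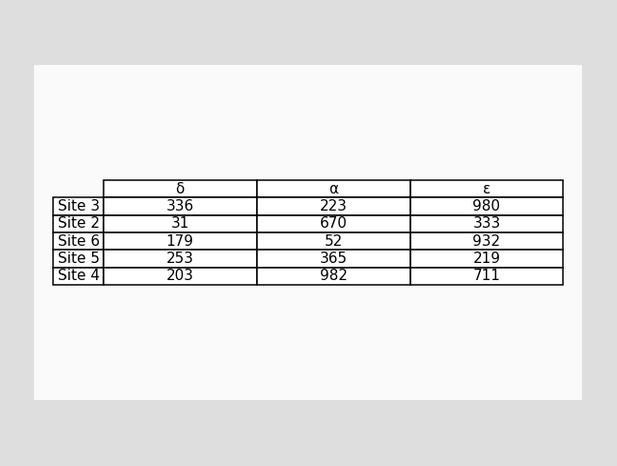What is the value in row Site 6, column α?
52

The (Site 6, α) cell reads 52.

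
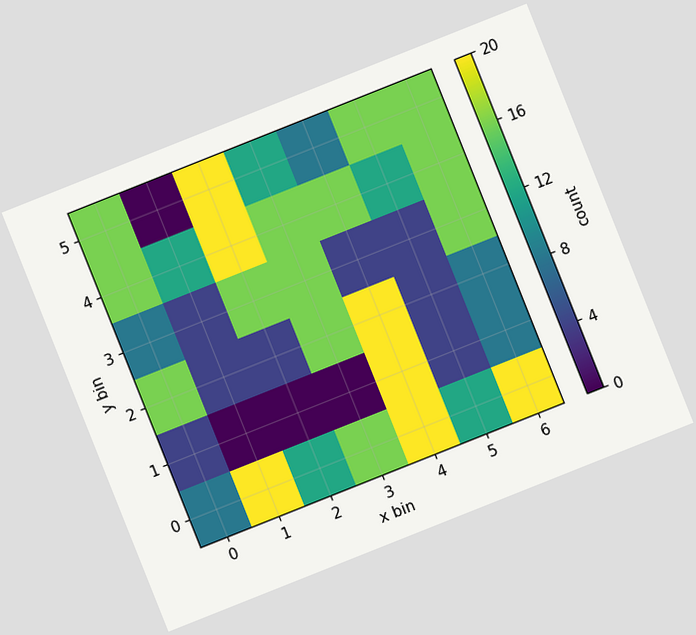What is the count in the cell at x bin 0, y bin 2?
The chart is tilted about 22° counter-clockwise. Matching the cell (0, 2) against the colorbar gives 16.

16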